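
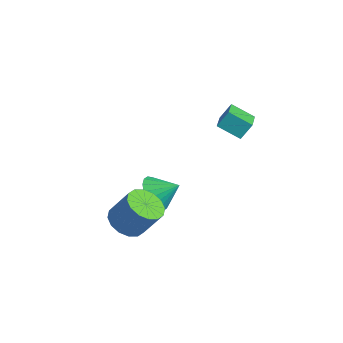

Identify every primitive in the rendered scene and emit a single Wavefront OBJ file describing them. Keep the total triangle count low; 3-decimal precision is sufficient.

v -3.248 -0.734 -1.474
v -2.663 -1.433 -1.174
v -2.612 0.094 -0.786
v -2.468 -1.29 -1.526
v -2.427 -1.037 -1.868
v -2.549 -0.724 -2.132
v -2.809 -0.413 -2.265
v -3.157 -0.165 -2.242
v -3.522 -0.03 -2.067
v -3.833 -0.034 -1.774
v -4.028 -0.177 -1.422
v -4.069 -0.43 -1.08
v -3.947 -0.743 -0.816
v -3.687 -1.054 -0.682
v -3.339 -1.302 -0.706
v -2.974 -1.437 -0.881
v -1.299 -3.093 -1.011
v -0.673 -3.753 -1.001
v -0.055 -3.147 0.321
v -0.681 -2.487 0.311
v -0.479 -3.405 -1.251
v 0.139 -2.799 0.07
v -0.504 -2.973 -1.438
v 0.114 -2.367 -0.116
v -0.743 -2.573 -1.509
v -0.125 -1.967 -0.188
v -1.131 -2.313 -1.448
v -0.512 -1.707 -0.126
v -1.563 -2.261 -1.269
v -0.945 -1.655 0.053
v -1.925 -2.433 -1.021
v -1.307 -1.827 0.301
v -2.119 -2.781 -0.77
v -1.501 -2.175 0.551
v -2.094 -3.213 -0.584
v -1.476 -2.607 0.738
v -1.855 -3.613 -0.512
v -1.237 -3.007 0.809
v -1.468 -3.873 -0.574
v -0.849 -3.267 0.748
v -1.035 -3.925 -0.753
v -0.417 -3.319 0.569
v -1.591 2.582 2.589
v -2.323 1.86 3.168
v -1.53 3.099 3.311
v -2.262 2.377 3.89
v -0.458 1.803 3.05
v -1.19 1.081 3.629
v -0.397 2.32 3.772
v -1.129 1.598 4.351
f 2 1 4
f 2 4 3
f 4 1 5
f 4 5 3
f 5 1 6
f 5 6 3
f 6 1 7
f 6 7 3
f 7 1 8
f 7 8 3
f 8 1 9
f 8 9 3
f 9 1 10
f 9 10 3
f 10 1 11
f 10 11 3
f 11 1 12
f 11 12 3
f 12 1 13
f 12 13 3
f 13 1 14
f 13 14 3
f 14 1 15
f 14 15 3
f 15 1 16
f 15 16 3
f 16 1 2
f 16 2 3
f 18 17 21
f 18 21 19
f 19 21 22
f 19 22 20
f 21 17 23
f 21 23 22
f 22 23 24
f 22 24 20
f 23 17 25
f 23 25 24
f 24 25 26
f 24 26 20
f 25 17 27
f 25 27 26
f 26 27 28
f 26 28 20
f 27 17 29
f 27 29 28
f 28 29 30
f 28 30 20
f 29 17 31
f 29 31 30
f 30 31 32
f 30 32 20
f 31 17 33
f 31 33 32
f 32 33 34
f 32 34 20
f 33 17 35
f 33 35 34
f 34 35 36
f 34 36 20
f 35 17 37
f 35 37 36
f 36 37 38
f 36 38 20
f 37 17 39
f 37 39 38
f 38 39 40
f 38 40 20
f 39 17 41
f 39 41 40
f 40 41 42
f 40 42 20
f 41 17 18
f 41 18 42
f 42 18 19
f 42 19 20
f 44 46 43
f 47 44 43
f 43 46 45
f 45 47 43
f 44 50 46
f 48 44 47
f 48 50 44
f 46 50 45
f 49 47 45
f 45 50 49
f 49 48 47
f 50 48 49



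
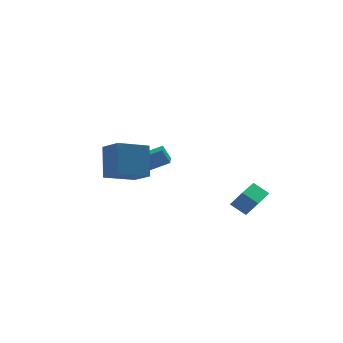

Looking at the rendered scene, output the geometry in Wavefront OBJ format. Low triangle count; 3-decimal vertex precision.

v 2.558 -3.422 -3.713
v 2.995 -3.792 -2.893
v 3.665 -2.226 -3.763
v 4.102 -2.597 -2.944
v 3.118 -3.963 -4.256
v 3.555 -4.334 -3.437
v 4.225 -2.768 -4.307
v 4.662 -3.138 -3.487
v -2.767 -3.139 -0.988
v -2.43 -2.175 0.506
v -3.114 -2.078 -1.594
v -2.777 -1.114 -0.1
v -1.163 -2.906 -1.5
v -0.826 -1.942 -0.006
v -1.51 -1.845 -2.106
v -1.173 -0.881 -0.612
v -0.591 0.648 -3.019
v -0.903 0.897 -2.245
v -0.166 1.62 -3.159
v -0.477 1.868 -2.386
v 0.997 0.072 -2.194
v 0.686 0.32 -1.421
v 1.423 1.043 -2.335
v 1.111 1.292 -1.561
f 2 4 1
f 5 2 1
f 1 4 3
f 3 5 1
f 2 8 4
f 6 2 5
f 6 8 2
f 4 8 3
f 7 5 3
f 3 8 7
f 7 6 5
f 8 6 7
f 10 12 9
f 13 10 9
f 9 12 11
f 11 13 9
f 10 16 12
f 14 10 13
f 14 16 10
f 12 16 11
f 15 13 11
f 11 16 15
f 15 14 13
f 16 14 15
f 18 20 17
f 21 18 17
f 17 20 19
f 19 21 17
f 18 24 20
f 22 18 21
f 22 24 18
f 20 24 19
f 23 21 19
f 19 24 23
f 23 22 21
f 24 22 23



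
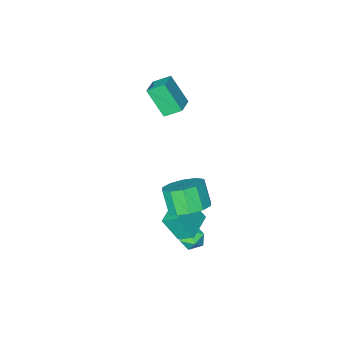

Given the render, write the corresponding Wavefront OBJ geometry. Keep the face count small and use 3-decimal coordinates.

v 2.91 1.268 -0.591
v 2.459 1.95 -0.052
v 2.401 1.907 -1.825
v 1.95 2.589 -1.285
v 4.17 2.151 -0.655
v 3.719 2.833 -0.115
v 3.661 2.79 -1.888
v 3.21 3.472 -1.349
v 3.189 3.084 0.692
v 3.928 2.424 0.315
v 3.81 1.656 1.432
v 3.071 2.316 1.808
v 4.23 2.887 0.666
v 4.113 2.12 1.782
v 4.134 3.426 1.027
v 4.017 2.658 2.143
v 3.678 3.834 1.259
v 3.56 3.066 2.375
v 3.034 3.955 1.275
v 2.917 3.188 2.391
v 2.45 3.744 1.068
v 2.332 2.976 2.185
v 2.147 3.28 0.718
v 2.03 2.513 1.834
v 2.243 2.742 0.357
v 2.126 1.974 1.473
v 2.7 2.334 0.125
v 2.582 1.566 1.241
v 3.343 2.212 0.109
v 3.226 1.445 1.225
v 0.04 -1.874 3.159
v 0.398 -2.878 4.585
v 0.853 -1.175 3.447
v 1.211 -2.179 4.873
v 0.729 -2.441 2.587
v 1.087 -3.445 4.013
v 1.542 -1.742 2.875
v 1.9 -2.746 4.301
v 3.138 2.891 -3.008
v 3.425 2.588 -2.389
v 2.035 2.532 -2.671
v 2.322 2.229 -2.052
v 2.309 2.971 -2.133
v 2.991 3.193 -2.341
v 2.469 1.927 -2.719
v 3.151 2.149 -2.927
v 3.012 1.992 -2.21
v 2.913 2.637 -1.848
v 2.547 2.483 -3.212
v 2.448 3.128 -2.85
f 2 4 1
f 5 2 1
f 1 4 3
f 3 5 1
f 2 8 4
f 6 2 5
f 6 8 2
f 4 8 3
f 7 5 3
f 3 8 7
f 7 6 5
f 8 6 7
f 10 9 13
f 10 13 11
f 11 13 14
f 11 14 12
f 13 9 15
f 13 15 14
f 14 15 16
f 14 16 12
f 15 9 17
f 15 17 16
f 16 17 18
f 16 18 12
f 17 9 19
f 17 19 18
f 18 19 20
f 18 20 12
f 19 9 21
f 19 21 20
f 20 21 22
f 20 22 12
f 21 9 23
f 21 23 22
f 22 23 24
f 22 24 12
f 23 9 25
f 23 25 24
f 24 25 26
f 24 26 12
f 25 9 27
f 25 27 26
f 26 27 28
f 26 28 12
f 27 9 29
f 27 29 28
f 28 29 30
f 28 30 12
f 29 9 10
f 29 10 30
f 30 10 11
f 30 11 12
f 32 34 31
f 35 32 31
f 31 34 33
f 33 35 31
f 32 38 34
f 36 32 35
f 36 38 32
f 34 38 33
f 37 35 33
f 33 38 37
f 37 36 35
f 38 36 37
f 39 50 44
f 39 44 40
f 39 40 46
f 39 46 49
f 39 49 50
f 40 44 48
f 44 50 43
f 50 49 41
f 49 46 45
f 46 40 47
f 42 48 43
f 42 43 41
f 42 41 45
f 42 45 47
f 42 47 48
f 43 48 44
f 41 43 50
f 45 41 49
f 47 45 46
f 48 47 40



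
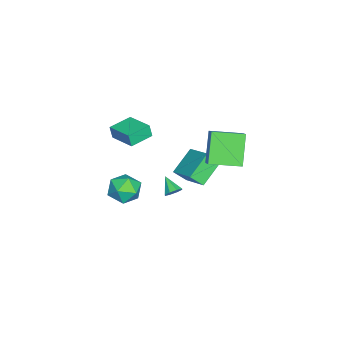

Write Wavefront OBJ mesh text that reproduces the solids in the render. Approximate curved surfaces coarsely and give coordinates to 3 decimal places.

v 1.749 2.738 2.6
v 0.429 2.562 4.301
v 1.18 4.554 2.346
v -0.14 4.378 4.048
v 2.74 3.162 3.412
v 1.42 2.986 5.114
v 2.171 4.978 3.159
v 0.851 4.802 4.86
v -2.583 -2.833 1.021
v -2.627 -3.011 1.871
v -1.558 -1.349 1.383
v -1.601 -1.527 2.234
v -1.299 -3.693 0.906
v -1.342 -3.871 1.757
v -0.273 -2.209 1.269
v -0.317 -2.387 2.119
v -0.435 1.038 -1.191
v -0.19 0.305 -0.423
v -1.885 1.661 -0.134
v -1.64 0.929 0.635
v 0.8 2.391 -0.295
v 1.045 1.659 0.474
v -0.65 3.015 0.763
v -0.405 2.282 1.531
v -1.583 -2.058 -3.166
v -0.438 -2.014 -3.177
v -1.522 -3.826 -3.723
v -0.377 -3.782 -3.734
v -0.942 -3.744 -2.738
v -0.98 -2.652 -2.394
v -0.98 -3.188 -4.506
v -1.018 -2.096 -4.162
v -0.066 -2.713 -4.006
v -0.042 -3.057 -2.913
v -1.918 -2.783 -3.987
v -1.894 -3.127 -2.894
v 1.089 0.699 -1.109
v 1.518 0.309 -1.084
v 0.411 0.001 -0.391
v 1.546 0.613 -0.762
v 1.306 0.968 -0.644
v 0.94 1.165 -0.798
v 0.661 1.089 -1.135
v 0.633 0.785 -1.457
v 0.872 0.43 -1.575
v 1.239 0.233 -1.421
f 2 4 1
f 5 2 1
f 1 4 3
f 3 5 1
f 2 8 4
f 6 2 5
f 6 8 2
f 4 8 3
f 7 5 3
f 3 8 7
f 7 6 5
f 8 6 7
f 10 12 9
f 13 10 9
f 9 12 11
f 11 13 9
f 10 16 12
f 14 10 13
f 14 16 10
f 12 16 11
f 15 13 11
f 11 16 15
f 15 14 13
f 16 14 15
f 18 20 17
f 21 18 17
f 17 20 19
f 19 21 17
f 18 24 20
f 22 18 21
f 22 24 18
f 20 24 19
f 23 21 19
f 19 24 23
f 23 22 21
f 24 22 23
f 25 36 30
f 25 30 26
f 25 26 32
f 25 32 35
f 25 35 36
f 26 30 34
f 30 36 29
f 36 35 27
f 35 32 31
f 32 26 33
f 28 34 29
f 28 29 27
f 28 27 31
f 28 31 33
f 28 33 34
f 29 34 30
f 27 29 36
f 31 27 35
f 33 31 32
f 34 33 26
f 38 37 40
f 38 40 39
f 40 37 41
f 40 41 39
f 41 37 42
f 41 42 39
f 42 37 43
f 42 43 39
f 43 37 44
f 43 44 39
f 44 37 45
f 44 45 39
f 45 37 46
f 45 46 39
f 46 37 38
f 46 38 39



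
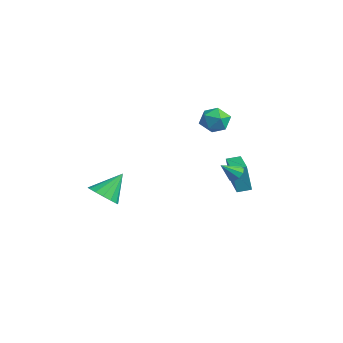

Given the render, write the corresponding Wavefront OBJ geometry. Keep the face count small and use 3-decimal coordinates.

v 0.371 2.775 -0.162
v 0.303 2.482 1.612
v 0.588 3.575 -0.022
v 0.52 3.281 1.753
v 2.06 2.319 -0.173
v 1.992 2.025 1.602
v 2.277 3.118 -0.032
v 2.209 2.825 1.742
v -3.182 4.129 2.596
v -2.648 4.205 3.437
v -3.412 2.555 2.883
v -2.878 2.631 3.724
v -3.774 3.067 3.66
v -3.632 4.04 3.483
v -2.428 2.72 2.837
v -2.286 3.693 2.66
v -2.182 3.334 3.586
v -3.015 3.549 4.095
v -3.045 3.211 2.225
v -3.878 3.426 2.734
v -1.259 -4.181 -0.647
v -0.401 -4.516 -0.233
v -1.441 -2.919 0.747
v -0.254 -4.135 -0.559
v -0.377 -3.766 -0.909
v -0.735 -3.508 -1.188
v -1.235 -3.431 -1.323
v -1.74 -3.555 -1.277
v -2.117 -3.847 -1.062
v -2.264 -4.228 -0.736
v -2.142 -4.597 -0.386
v -1.783 -4.854 -0.106
v -1.284 -4.931 0.029
v -0.778 -4.808 -0.018
v 3.273 1.677 1.876
v 3.489 2.018 2.292
v 3.207 0.783 2.644
v 3.093 2.044 2.288
v 2.781 1.897 2.091
v 2.699 1.648 1.793
v 2.886 1.412 1.535
v 3.254 1.3 1.436
v 3.63 1.364 1.543
v 3.839 1.575 1.806
v 3.784 1.833 2.102
f 2 4 1
f 5 2 1
f 1 4 3
f 3 5 1
f 2 8 4
f 6 2 5
f 6 8 2
f 4 8 3
f 7 5 3
f 3 8 7
f 7 6 5
f 8 6 7
f 9 20 14
f 9 14 10
f 9 10 16
f 9 16 19
f 9 19 20
f 10 14 18
f 14 20 13
f 20 19 11
f 19 16 15
f 16 10 17
f 12 18 13
f 12 13 11
f 12 11 15
f 12 15 17
f 12 17 18
f 13 18 14
f 11 13 20
f 15 11 19
f 17 15 16
f 18 17 10
f 22 21 24
f 22 24 23
f 24 21 25
f 24 25 23
f 25 21 26
f 25 26 23
f 26 21 27
f 26 27 23
f 27 21 28
f 27 28 23
f 28 21 29
f 28 29 23
f 29 21 30
f 29 30 23
f 30 21 31
f 30 31 23
f 31 21 32
f 31 32 23
f 32 21 33
f 32 33 23
f 33 21 34
f 33 34 23
f 34 21 22
f 34 22 23
f 36 35 38
f 36 38 37
f 38 35 39
f 38 39 37
f 39 35 40
f 39 40 37
f 40 35 41
f 40 41 37
f 41 35 42
f 41 42 37
f 42 35 43
f 42 43 37
f 43 35 44
f 43 44 37
f 44 35 45
f 44 45 37
f 45 35 36
f 45 36 37



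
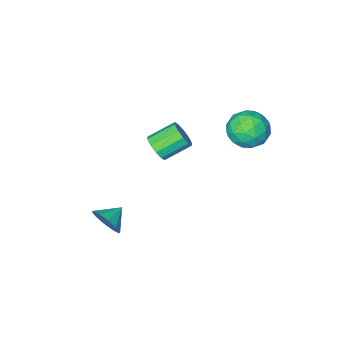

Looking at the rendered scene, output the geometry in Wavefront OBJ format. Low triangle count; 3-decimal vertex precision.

v -3.308 0.573 4.285
v -2.187 0.728 3.925
v -3.613 -0.628 2.815
v -2.492 -0.473 2.455
v -2.716 -1.061 3.463
v -2.527 -0.319 4.371
v -3.273 0.419 2.369
v -3.084 1.161 3.277
v -2.165 0.633 2.741
v -1.821 -0.281 3.417
v -3.979 0.381 3.323
v -3.635 -0.533 3.999
v -2.721 0.756 4.234
v -3.079 -0.656 2.506
v -3.211 -1.002 3.098
v -2.552 -0.91 2.887
v -2.921 0.141 4.496
v -2.262 0.232 4.284
v -2.573 -0.82 4.013
v -3.538 -0.132 2.456
v -2.879 -0.041 2.244
v -3.248 1.01 3.853
v -2.589 1.102 3.642
v -3.227 0.92 2.727
v -2.049 0.792 3.326
v -2.228 0.086 2.462
v -2.687 0.61 2.412
v -2.576 1.046 2.946
v -1.846 0.254 3.723
v -2.026 -0.452 2.86
v -2.157 -0.798 3.452
v -2.046 -0.361 3.986
v -1.833 0.198 3.027
v -3.774 0.552 3.88
v -3.954 -0.154 3.017
v -3.754 0.461 2.754
v -3.643 0.898 3.288
v -3.572 0.014 4.278
v -3.751 -0.692 3.414
v -3.224 -0.946 3.794
v -3.113 -0.51 4.328
v -3.967 -0.098 3.713
v 3.738 -2.718 -2.992
v 4.141 -3.267 -2.302
v 2.662 -2.922 -2.528
v 4.12 -2.703 -2.101
v 3.953 -2.144 -2.24
v 3.705 -1.804 -2.667
v 3.469 -1.813 -3.218
v 3.336 -2.168 -3.683
v 3.356 -2.732 -3.884
v 3.523 -3.291 -3.744
v 3.772 -3.631 -3.318
v 4.008 -3.622 -2.767
v -0.173 -4.15 -0.095
v 0.288 -3.949 0.565
v -1.086 -3.528 1.396
v -1.547 -3.73 0.735
v 0.239 -3.531 0.272
v -1.135 -3.11 1.103
v 0.033 -3.349 -0.161
v -1.341 -2.928 0.67
v -0.252 -3.473 -0.569
v -1.626 -3.053 0.262
v -0.506 -3.856 -0.796
v -1.881 -3.436 0.034
v -0.634 -4.352 -0.756
v -2.008 -3.931 0.075
v -0.585 -4.77 -0.463
v -1.959 -4.349 0.368
v -0.379 -4.952 -0.03
v -1.753 -4.531 0.801
v -0.094 -4.827 0.378
v -1.468 -4.407 1.209
v 0.161 -4.444 0.606
v -1.214 -4.024 1.436
f 1 38 17
f 38 12 41
f 17 41 6
f 38 41 17
f 1 17 13
f 17 6 18
f 13 18 2
f 17 18 13
f 1 13 22
f 13 2 23
f 22 23 8
f 13 23 22
f 1 22 34
f 22 8 37
f 34 37 11
f 22 37 34
f 1 34 38
f 34 11 42
f 38 42 12
f 34 42 38
f 2 18 29
f 18 6 32
f 29 32 10
f 18 32 29
f 6 41 19
f 41 12 40
f 19 40 5
f 41 40 19
f 12 42 39
f 42 11 35
f 39 35 3
f 42 35 39
f 11 37 36
f 37 8 24
f 36 24 7
f 37 24 36
f 8 23 28
f 23 2 25
f 28 25 9
f 23 25 28
f 4 30 16
f 30 10 31
f 16 31 5
f 30 31 16
f 4 16 14
f 16 5 15
f 14 15 3
f 16 15 14
f 4 14 21
f 14 3 20
f 21 20 7
f 14 20 21
f 4 21 26
f 21 7 27
f 26 27 9
f 21 27 26
f 4 26 30
f 26 9 33
f 30 33 10
f 26 33 30
f 5 31 19
f 31 10 32
f 19 32 6
f 31 32 19
f 3 15 39
f 15 5 40
f 39 40 12
f 15 40 39
f 7 20 36
f 20 3 35
f 36 35 11
f 20 35 36
f 9 27 28
f 27 7 24
f 28 24 8
f 27 24 28
f 10 33 29
f 33 9 25
f 29 25 2
f 33 25 29
f 44 43 46
f 44 46 45
f 46 43 47
f 46 47 45
f 47 43 48
f 47 48 45
f 48 43 49
f 48 49 45
f 49 43 50
f 49 50 45
f 50 43 51
f 50 51 45
f 51 43 52
f 51 52 45
f 52 43 53
f 52 53 45
f 53 43 54
f 53 54 45
f 54 43 44
f 54 44 45
f 56 55 59
f 56 59 57
f 57 59 60
f 57 60 58
f 59 55 61
f 59 61 60
f 60 61 62
f 60 62 58
f 61 55 63
f 61 63 62
f 62 63 64
f 62 64 58
f 63 55 65
f 63 65 64
f 64 65 66
f 64 66 58
f 65 55 67
f 65 67 66
f 66 67 68
f 66 68 58
f 67 55 69
f 67 69 68
f 68 69 70
f 68 70 58
f 69 55 71
f 69 71 70
f 70 71 72
f 70 72 58
f 71 55 73
f 71 73 72
f 72 73 74
f 72 74 58
f 73 55 75
f 73 75 74
f 74 75 76
f 74 76 58
f 75 55 56
f 75 56 76
f 76 56 57
f 76 57 58



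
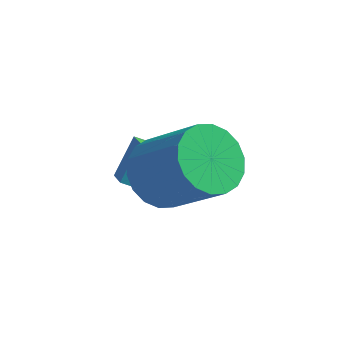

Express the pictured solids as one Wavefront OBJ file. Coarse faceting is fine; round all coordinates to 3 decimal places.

v -1.441 2.276 1.835
v -0.765 2.138 1.111
v 0.618 1.726 2.482
v -0.059 1.864 3.205
v -0.726 2.572 1.202
v 0.657 2.16 2.573
v -0.828 2.947 1.418
v 0.554 2.536 2.789
v -1.052 3.189 1.717
v 0.33 2.778 3.087
v -1.353 3.251 2.039
v 0.029 2.839 3.409
v -1.672 3.119 2.32
v -0.289 2.707 3.691
v -1.945 2.82 2.506
v -0.562 2.409 3.876
v -2.118 2.414 2.558
v -0.735 2.002 3.929
v -2.157 1.98 2.467
v -0.774 1.568 3.838
v -2.054 1.604 2.251
v -0.672 1.193 3.622
v -1.83 1.362 1.953
v -0.448 0.951 3.323
v -1.529 1.301 1.631
v -0.147 0.889 3.001
v -1.211 1.433 1.349
v 0.172 1.021 2.72
v -0.938 1.731 1.164
v 0.445 1.32 2.534
v -2.914 3.128 0.488
v -2.527 2.472 0.948
v -2.648 3.931 1.409
v -2.26 3.274 1.868
v -1.76 3.406 -0.088
v -1.372 2.749 0.371
v -1.493 4.208 0.832
v -1.106 3.552 1.292
f 2 1 5
f 2 5 3
f 3 5 6
f 3 6 4
f 5 1 7
f 5 7 6
f 6 7 8
f 6 8 4
f 7 1 9
f 7 9 8
f 8 9 10
f 8 10 4
f 9 1 11
f 9 11 10
f 10 11 12
f 10 12 4
f 11 1 13
f 11 13 12
f 12 13 14
f 12 14 4
f 13 1 15
f 13 15 14
f 14 15 16
f 14 16 4
f 15 1 17
f 15 17 16
f 16 17 18
f 16 18 4
f 17 1 19
f 17 19 18
f 18 19 20
f 18 20 4
f 19 1 21
f 19 21 20
f 20 21 22
f 20 22 4
f 21 1 23
f 21 23 22
f 22 23 24
f 22 24 4
f 23 1 25
f 23 25 24
f 24 25 26
f 24 26 4
f 25 1 27
f 25 27 26
f 26 27 28
f 26 28 4
f 27 1 29
f 27 29 28
f 28 29 30
f 28 30 4
f 29 1 2
f 29 2 30
f 30 2 3
f 30 3 4
f 32 34 31
f 35 32 31
f 31 34 33
f 33 35 31
f 32 38 34
f 36 32 35
f 36 38 32
f 34 38 33
f 37 35 33
f 33 38 37
f 37 36 35
f 38 36 37



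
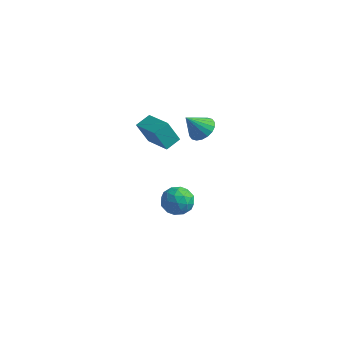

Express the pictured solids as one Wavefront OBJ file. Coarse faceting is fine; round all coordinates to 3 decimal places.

v -1.952 3.287 2.821
v -1.161 3.397 3.277
v -2.568 2.493 4.079
v -1.374 3.73 3.383
v -1.702 3.975 3.378
v -2.079 4.084 3.262
v -2.432 4.035 3.059
v -2.689 3.838 2.809
v -2.8 3.532 2.561
v -2.744 3.177 2.365
v -2.53 2.844 2.259
v -2.203 2.599 2.264
v -1.825 2.49 2.38
v -1.473 2.539 2.583
v -1.216 2.736 2.833
v -1.105 3.042 3.081
v -3.912 0.657 2.649
v -4.453 0.229 4.093
v -3.634 1.595 3.031
v -4.175 1.167 4.475
v -2.205 -0.027 3.085
v -2.746 -0.455 4.529
v -1.927 0.911 3.467
v -2.468 0.483 4.911
v -3.899 3.348 -3.765
v -2.838 3.568 -3.762
v -3.542 1.632 -3.758
v -2.481 1.852 -3.755
v -3.082 2.073 -2.882
v -3.303 3.133 -2.886
v -3.077 2.067 -4.634
v -3.298 3.127 -4.638
v -2.331 2.776 -4.3
v -2.334 2.78 -3.217
v -4.046 2.42 -4.303
v -4.049 2.424 -3.22
v -3.4 3.608 -3.764
v -2.98 1.592 -3.756
v -3.333 1.721 -3.242
v -2.71 1.851 -3.241
v -3.673 3.353 -3.249
v -3.049 3.482 -3.248
v -3.193 2.604 -2.73
v -3.331 1.718 -4.272
v -2.707 1.847 -4.271
v -3.67 3.349 -4.279
v -3.047 3.479 -4.278
v -3.187 2.596 -4.79
v -2.478 3.273 -4.079
v -2.268 2.264 -4.075
v -2.619 2.39 -4.591
v -2.748 3.014 -4.594
v -2.48 3.275 -3.442
v -2.27 2.267 -3.438
v -2.623 2.396 -2.924
v -2.753 3.019 -2.927
v -2.182 2.81 -3.758
v -4.11 2.933 -4.082
v -3.9 1.925 -4.078
v -3.627 2.181 -4.593
v -3.757 2.804 -4.596
v -4.112 2.936 -3.445
v -3.902 1.927 -3.441
v -3.632 2.186 -2.926
v -3.761 2.81 -2.929
v -4.198 2.39 -3.762
f 2 1 4
f 2 4 3
f 4 1 5
f 4 5 3
f 5 1 6
f 5 6 3
f 6 1 7
f 6 7 3
f 7 1 8
f 7 8 3
f 8 1 9
f 8 9 3
f 9 1 10
f 9 10 3
f 10 1 11
f 10 11 3
f 11 1 12
f 11 12 3
f 12 1 13
f 12 13 3
f 13 1 14
f 13 14 3
f 14 1 15
f 14 15 3
f 15 1 16
f 15 16 3
f 16 1 2
f 16 2 3
f 18 20 17
f 21 18 17
f 17 20 19
f 19 21 17
f 18 24 20
f 22 18 21
f 22 24 18
f 20 24 19
f 23 21 19
f 19 24 23
f 23 22 21
f 24 22 23
f 25 62 41
f 62 36 65
f 41 65 30
f 62 65 41
f 25 41 37
f 41 30 42
f 37 42 26
f 41 42 37
f 25 37 46
f 37 26 47
f 46 47 32
f 37 47 46
f 25 46 58
f 46 32 61
f 58 61 35
f 46 61 58
f 25 58 62
f 58 35 66
f 62 66 36
f 58 66 62
f 26 42 53
f 42 30 56
f 53 56 34
f 42 56 53
f 30 65 43
f 65 36 64
f 43 64 29
f 65 64 43
f 36 66 63
f 66 35 59
f 63 59 27
f 66 59 63
f 35 61 60
f 61 32 48
f 60 48 31
f 61 48 60
f 32 47 52
f 47 26 49
f 52 49 33
f 47 49 52
f 28 54 40
f 54 34 55
f 40 55 29
f 54 55 40
f 28 40 38
f 40 29 39
f 38 39 27
f 40 39 38
f 28 38 45
f 38 27 44
f 45 44 31
f 38 44 45
f 28 45 50
f 45 31 51
f 50 51 33
f 45 51 50
f 28 50 54
f 50 33 57
f 54 57 34
f 50 57 54
f 29 55 43
f 55 34 56
f 43 56 30
f 55 56 43
f 27 39 63
f 39 29 64
f 63 64 36
f 39 64 63
f 31 44 60
f 44 27 59
f 60 59 35
f 44 59 60
f 33 51 52
f 51 31 48
f 52 48 32
f 51 48 52
f 34 57 53
f 57 33 49
f 53 49 26
f 57 49 53



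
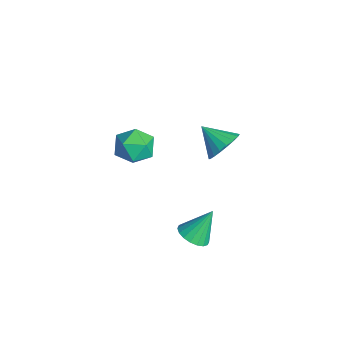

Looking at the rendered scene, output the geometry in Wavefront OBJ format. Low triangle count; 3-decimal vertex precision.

v -4.073 1.221 -0.167
v -3.382 1.569 -1.123
v -2.578 0.091 0.503
v -1.887 0.439 -0.453
v -2.174 1.25 0.426
v -3.098 1.949 0.012
v -2.862 -0.289 -0.632
v -3.786 0.41 -1.046
v -2.633 0.636 -1.41
v -2.208 1.587 -0.756
v -3.752 0.073 0.136
v -3.327 1.024 0.79
v 1.414 2.664 -4.415
v 2.135 3.216 -4.727
v 1.286 3.776 -2.745
v 1.79 3.413 -4.884
v 1.37 3.461 -4.949
v 0.959 3.352 -4.907
v 0.638 3.106 -4.768
v 0.471 2.773 -4.56
v 0.49 2.419 -4.322
v 0.693 2.113 -4.103
v 1.038 1.916 -3.946
v 1.457 1.868 -3.881
v 1.868 1.977 -3.923
v 2.189 2.222 -4.062
v 2.357 2.555 -4.27
v 2.337 2.91 -4.508
v 1.394 4.286 2.883
v 2.202 3.808 3.418
v 0.286 3.434 3.797
v 2.117 4.201 3.682
v 1.889 4.611 3.787
v 1.563 4.956 3.713
v 1.203 5.169 3.475
v 0.882 5.207 3.12
v 0.661 5.062 2.718
v 0.587 4.764 2.349
v 0.672 4.371 2.085
v 0.9 3.961 1.98
v 1.226 3.616 2.054
v 1.585 3.403 2.292
v 1.907 3.365 2.647
v 2.127 3.51 3.049
f 1 12 6
f 1 6 2
f 1 2 8
f 1 8 11
f 1 11 12
f 2 6 10
f 6 12 5
f 12 11 3
f 11 8 7
f 8 2 9
f 4 10 5
f 4 5 3
f 4 3 7
f 4 7 9
f 4 9 10
f 5 10 6
f 3 5 12
f 7 3 11
f 9 7 8
f 10 9 2
f 14 13 16
f 14 16 15
f 16 13 17
f 16 17 15
f 17 13 18
f 17 18 15
f 18 13 19
f 18 19 15
f 19 13 20
f 19 20 15
f 20 13 21
f 20 21 15
f 21 13 22
f 21 22 15
f 22 13 23
f 22 23 15
f 23 13 24
f 23 24 15
f 24 13 25
f 24 25 15
f 25 13 26
f 25 26 15
f 26 13 27
f 26 27 15
f 27 13 28
f 27 28 15
f 28 13 14
f 28 14 15
f 30 29 32
f 30 32 31
f 32 29 33
f 32 33 31
f 33 29 34
f 33 34 31
f 34 29 35
f 34 35 31
f 35 29 36
f 35 36 31
f 36 29 37
f 36 37 31
f 37 29 38
f 37 38 31
f 38 29 39
f 38 39 31
f 39 29 40
f 39 40 31
f 40 29 41
f 40 41 31
f 41 29 42
f 41 42 31
f 42 29 43
f 42 43 31
f 43 29 44
f 43 44 31
f 44 29 30
f 44 30 31



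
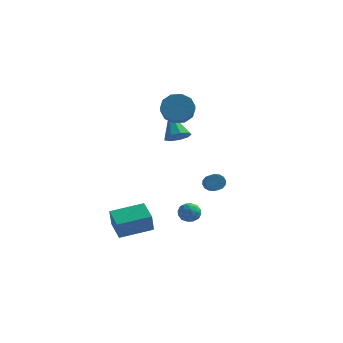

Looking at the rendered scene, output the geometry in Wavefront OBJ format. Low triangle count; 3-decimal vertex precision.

v 0.53 -0.025 -4.029
v 0.898 -0.094 -3.457
v 0.862 -1.026 -4.363
v 1.23 -1.095 -3.791
v 0.547 -1.098 -3.761
v 0.342 -0.479 -3.554
v 1.418 -0.641 -4.266
v 1.213 -0.022 -4.059
v 1.447 -0.474 -3.604
v 0.909 -0.757 -3.291
v 0.851 -0.363 -4.529
v 0.313 -0.646 -4.216
v 0.685 0.028 -3.714
v 1.075 -1.148 -4.106
v 0.674 -1.15 -4.088
v 0.89 -1.19 -3.752
v 0.358 -0.198 -3.771
v 0.575 -0.239 -3.435
v 0.368 -0.829 -3.613
v 1.185 -0.881 -4.385
v 1.402 -0.922 -4.049
v 0.87 0.07 -4.068
v 1.086 0.03 -3.732
v 1.392 -0.291 -4.207
v 1.224 -0.236 -3.464
v 1.419 -0.824 -3.66
v 1.529 -0.557 -3.939
v 1.409 -0.194 -3.818
v 0.908 -0.402 -3.28
v 1.102 -0.99 -3.476
v 0.701 -0.992 -3.458
v 0.581 -0.628 -3.337
v 1.23 -0.626 -3.366
v 0.658 -0.13 -4.344
v 0.852 -0.718 -4.54
v 1.179 -0.492 -4.483
v 1.059 -0.128 -4.362
v 0.341 -0.296 -4.16
v 0.536 -0.884 -4.356
v 0.351 -0.926 -4.002
v 0.231 -0.563 -3.881
v 0.53 -0.494 -4.454
v -0.28 1.211 0.88
v 0.011 0.728 1.405
v -1.04 2.229 2.24
v 0.354 1.116 1.306
v 0.4 1.548 1.009
v 0.128 1.822 0.651
v -0.335 1.811 0.401
v -0.773 1.519 0.375
v -0.98 1.083 0.586
v -0.86 0.707 0.934
v -0.468 0.567 1.258
v -1.722 -4.762 -4.115
v -1.693 -5.19 -2.951
v -2.461 -3.741 -3.722
v -2.432 -4.169 -2.558
v -0.148 -3.751 -3.782
v -0.119 -4.179 -2.618
v -0.887 -2.73 -3.389
v -0.858 -3.158 -2.225
v -0.296 1.296 2.861
v 0.549 1.264 2.451
v 0.822 0.273 3.089
v -0.024 0.304 3.499
v 0.595 1.587 2.933
v 0.867 0.595 3.571
v 0.3 1.798 3.387
v 0.572 0.806 4.024
v -0.222 1.817 3.64
v 0.05 0.826 4.278
v -0.773 1.637 3.596
v -0.501 0.646 4.233
v -1.142 1.327 3.271
v -0.869 0.336 3.909
v -1.187 1.005 2.789
v -0.915 0.013 3.427
v -0.892 0.794 2.336
v -0.62 -0.198 2.973
v -0.37 0.774 2.082
v -0.098 -0.217 2.72
v 0.181 0.954 2.127
v 0.453 -0.037 2.764
v 2.257 -1.024 -1.291
v 2.592 -0.719 -0.998
v 3.098 -1.931 -0.315
v 2.763 -2.236 -0.609
v 2.357 -0.733 -0.848
v 2.862 -1.945 -0.165
v 2.094 -0.825 -0.817
v 2.6 -2.036 -0.134
v 1.876 -0.97 -0.913
v 2.382 -2.182 -0.23
v 1.759 -1.13 -1.11
v 2.265 -2.342 -0.428
v 1.776 -1.261 -1.356
v 2.282 -2.473 -0.674
v 1.922 -1.329 -1.585
v 2.428 -2.541 -0.902
v 2.158 -1.315 -1.735
v 2.663 -2.527 -1.052
v 2.42 -1.224 -1.766
v 2.926 -2.435 -1.083
v 2.638 -1.078 -1.67
v 3.144 -2.29 -0.987
v 2.755 -0.918 -1.472
v 3.261 -2.13 -0.79
v 2.738 -0.787 -1.226
v 3.244 -1.999 -0.544
f 1 38 17
f 38 12 41
f 17 41 6
f 38 41 17
f 1 17 13
f 17 6 18
f 13 18 2
f 17 18 13
f 1 13 22
f 13 2 23
f 22 23 8
f 13 23 22
f 1 22 34
f 22 8 37
f 34 37 11
f 22 37 34
f 1 34 38
f 34 11 42
f 38 42 12
f 34 42 38
f 2 18 29
f 18 6 32
f 29 32 10
f 18 32 29
f 6 41 19
f 41 12 40
f 19 40 5
f 41 40 19
f 12 42 39
f 42 11 35
f 39 35 3
f 42 35 39
f 11 37 36
f 37 8 24
f 36 24 7
f 37 24 36
f 8 23 28
f 23 2 25
f 28 25 9
f 23 25 28
f 4 30 16
f 30 10 31
f 16 31 5
f 30 31 16
f 4 16 14
f 16 5 15
f 14 15 3
f 16 15 14
f 4 14 21
f 14 3 20
f 21 20 7
f 14 20 21
f 4 21 26
f 21 7 27
f 26 27 9
f 21 27 26
f 4 26 30
f 26 9 33
f 30 33 10
f 26 33 30
f 5 31 19
f 31 10 32
f 19 32 6
f 31 32 19
f 3 15 39
f 15 5 40
f 39 40 12
f 15 40 39
f 7 20 36
f 20 3 35
f 36 35 11
f 20 35 36
f 9 27 28
f 27 7 24
f 28 24 8
f 27 24 28
f 10 33 29
f 33 9 25
f 29 25 2
f 33 25 29
f 44 43 46
f 44 46 45
f 46 43 47
f 46 47 45
f 47 43 48
f 47 48 45
f 48 43 49
f 48 49 45
f 49 43 50
f 49 50 45
f 50 43 51
f 50 51 45
f 51 43 52
f 51 52 45
f 52 43 53
f 52 53 45
f 53 43 44
f 53 44 45
f 55 57 54
f 58 55 54
f 54 57 56
f 56 58 54
f 55 61 57
f 59 55 58
f 59 61 55
f 57 61 56
f 60 58 56
f 56 61 60
f 60 59 58
f 61 59 60
f 63 62 66
f 63 66 64
f 64 66 67
f 64 67 65
f 66 62 68
f 66 68 67
f 67 68 69
f 67 69 65
f 68 62 70
f 68 70 69
f 69 70 71
f 69 71 65
f 70 62 72
f 70 72 71
f 71 72 73
f 71 73 65
f 72 62 74
f 72 74 73
f 73 74 75
f 73 75 65
f 74 62 76
f 74 76 75
f 75 76 77
f 75 77 65
f 76 62 78
f 76 78 77
f 77 78 79
f 77 79 65
f 78 62 80
f 78 80 79
f 79 80 81
f 79 81 65
f 80 62 82
f 80 82 81
f 81 82 83
f 81 83 65
f 82 62 63
f 82 63 83
f 83 63 64
f 83 64 65
f 85 84 88
f 85 88 86
f 86 88 89
f 86 89 87
f 88 84 90
f 88 90 89
f 89 90 91
f 89 91 87
f 90 84 92
f 90 92 91
f 91 92 93
f 91 93 87
f 92 84 94
f 92 94 93
f 93 94 95
f 93 95 87
f 94 84 96
f 94 96 95
f 95 96 97
f 95 97 87
f 96 84 98
f 96 98 97
f 97 98 99
f 97 99 87
f 98 84 100
f 98 100 99
f 99 100 101
f 99 101 87
f 100 84 102
f 100 102 101
f 101 102 103
f 101 103 87
f 102 84 104
f 102 104 103
f 103 104 105
f 103 105 87
f 104 84 106
f 104 106 105
f 105 106 107
f 105 107 87
f 106 84 108
f 106 108 107
f 107 108 109
f 107 109 87
f 108 84 85
f 108 85 109
f 109 85 86
f 109 86 87



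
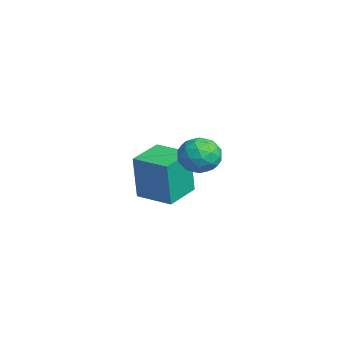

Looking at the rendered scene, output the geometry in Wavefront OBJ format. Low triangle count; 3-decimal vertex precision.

v 0.212 -1.417 3.115
v 0.751 -0.764 3.202
v 1.229 -2.296 3.418
v 1.768 -1.643 3.505
v 1.143 -1.758 4.072
v 0.514 -1.215 3.885
v 1.466 -1.845 2.735
v 0.837 -1.302 2.548
v 1.526 -1.028 2.968
v 1.326 -0.974 3.794
v 0.654 -2.086 2.826
v 0.454 -2.032 3.652
v 0.392 -1.013 3.132
v 1.588 -2.047 3.488
v 1.22 -2.115 3.821
v 1.537 -1.73 3.873
v 0.253 -1.278 3.533
v 0.57 -0.894 3.584
v 0.8 -1.479 4.096
v 1.41 -2.166 3.036
v 1.727 -1.782 3.087
v 0.443 -1.33 2.747
v 0.76 -0.945 2.799
v 1.18 -1.581 2.524
v 1.165 -0.785 3.045
v 1.762 -1.302 3.224
v 1.585 -1.421 2.771
v 1.215 -1.101 2.661
v 1.047 -0.753 3.531
v 1.645 -1.27 3.709
v 1.277 -1.337 4.042
v 0.908 -1.018 3.932
v 1.503 -0.908 3.393
v 0.335 -1.79 2.911
v 0.933 -2.307 3.089
v 1.072 -2.042 2.688
v 0.703 -1.723 2.578
v 0.218 -1.758 3.396
v 0.815 -2.275 3.575
v 0.765 -1.959 3.959
v 0.395 -1.639 3.849
v 0.477 -2.152 3.227
v -3.35 -2.819 -0.725
v -3.226 -3 1.343
v -4.363 -1.644 -0.562
v -4.24 -1.826 1.507
v -2.16 -1.794 -0.707
v -2.037 -1.976 1.362
v -3.174 -0.62 -0.543
v -3.05 -0.801 1.525
f 1 38 17
f 38 12 41
f 17 41 6
f 38 41 17
f 1 17 13
f 17 6 18
f 13 18 2
f 17 18 13
f 1 13 22
f 13 2 23
f 22 23 8
f 13 23 22
f 1 22 34
f 22 8 37
f 34 37 11
f 22 37 34
f 1 34 38
f 34 11 42
f 38 42 12
f 34 42 38
f 2 18 29
f 18 6 32
f 29 32 10
f 18 32 29
f 6 41 19
f 41 12 40
f 19 40 5
f 41 40 19
f 12 42 39
f 42 11 35
f 39 35 3
f 42 35 39
f 11 37 36
f 37 8 24
f 36 24 7
f 37 24 36
f 8 23 28
f 23 2 25
f 28 25 9
f 23 25 28
f 4 30 16
f 30 10 31
f 16 31 5
f 30 31 16
f 4 16 14
f 16 5 15
f 14 15 3
f 16 15 14
f 4 14 21
f 14 3 20
f 21 20 7
f 14 20 21
f 4 21 26
f 21 7 27
f 26 27 9
f 21 27 26
f 4 26 30
f 26 9 33
f 30 33 10
f 26 33 30
f 5 31 19
f 31 10 32
f 19 32 6
f 31 32 19
f 3 15 39
f 15 5 40
f 39 40 12
f 15 40 39
f 7 20 36
f 20 3 35
f 36 35 11
f 20 35 36
f 9 27 28
f 27 7 24
f 28 24 8
f 27 24 28
f 10 33 29
f 33 9 25
f 29 25 2
f 33 25 29
f 44 46 43
f 47 44 43
f 43 46 45
f 45 47 43
f 44 50 46
f 48 44 47
f 48 50 44
f 46 50 45
f 49 47 45
f 45 50 49
f 49 48 47
f 50 48 49



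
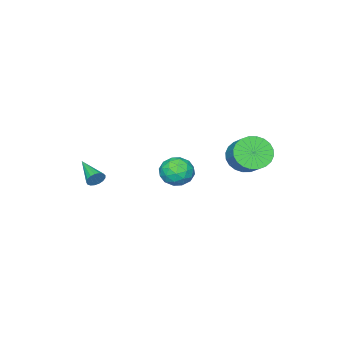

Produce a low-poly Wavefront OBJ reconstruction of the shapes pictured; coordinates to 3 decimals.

v 2.408 -2.989 -0.379
v 2.607 -3.214 -0.84
v 1.892 -4.551 0.159
v 2.81 -3.223 -0.672
v 2.921 -3.179 -0.438
v 2.914 -3.091 -0.189
v 2.791 -2.98 0.015
v 2.581 -2.871 0.13
v 2.331 -2.789 0.128
v 2.098 -2.753 0.01
v 1.937 -2.771 -0.197
v 1.883 -2.839 -0.446
v 1.95 -2.941 -0.679
v 2.121 -3.054 -0.843
v 2.358 -3.153 -0.901
v -3.298 2.239 1.029
v -2.443 2.28 0.371
v -1.786 3.382 1.293
v -2.642 3.341 1.951
v -2.693 2.573 0.199
v -2.036 3.675 1.122
v -3.035 2.815 0.154
v -2.378 3.917 1.076
v -3.417 2.969 0.242
v -2.76 4.071 1.164
v -3.781 3.012 0.449
v -3.124 4.114 1.372
v -4.072 2.938 0.745
v -3.415 4.039 1.668
v -4.245 2.757 1.084
v -3.588 3.858 2.007
v -4.273 2.497 1.415
v -3.617 3.599 2.337
v -4.154 2.198 1.687
v -3.497 3.3 2.609
v -3.904 1.905 1.858
v -3.247 3.007 2.781
v -3.562 1.663 1.904
v -2.905 2.765 2.826
v -3.18 1.509 1.816
v -2.523 2.611 2.738
v -2.816 1.466 1.608
v -2.159 2.568 2.531
v -2.525 1.541 1.312
v -1.868 2.642 2.235
v -2.352 1.722 0.973
v -1.695 2.823 1.896
v -2.323 1.981 0.643
v -1.667 3.083 1.565
v -2.384 -1.023 -0.433
v -1.479 -1.466 -0.593
v -2.981 -1.754 -1.787
v -2.076 -2.197 -1.947
v -2.652 -2.483 -1.154
v -2.283 -2.031 -0.318
v -2.177 -1.189 -2.062
v -1.808 -0.737 -1.226
v -1.352 -1.569 -1.6
v -1.645 -2.369 -1.038
v -2.815 -0.851 -1.342
v -3.108 -1.651 -0.78
v -1.879 -1.18 -0.394
v -2.581 -2.04 -1.986
v -2.919 -2.207 -1.52
v -2.388 -2.468 -1.614
v -2.351 -1.512 -0.233
v -1.82 -1.773 -0.326
v -2.509 -2.37 -0.656
v -2.64 -1.447 -2.054
v -2.109 -1.708 -2.147
v -2.072 -0.752 -0.766
v -1.541 -1.013 -0.86
v -1.951 -0.85 -1.724
v -1.272 -1.502 -1.08
v -1.623 -1.931 -1.875
v -1.683 -1.338 -1.943
v -1.466 -1.073 -1.452
v -1.445 -1.972 -0.75
v -1.796 -2.401 -1.546
v -2.134 -2.569 -1.08
v -1.917 -2.303 -0.588
v -1.37 -2.032 -1.342
v -2.664 -0.819 -0.834
v -3.015 -1.248 -1.63
v -2.543 -0.917 -1.792
v -2.326 -0.651 -1.3
v -2.837 -1.289 -0.505
v -3.188 -1.718 -1.3
v -2.994 -2.147 -0.928
v -2.777 -1.882 -0.437
v -3.09 -1.188 -1.038
f 2 1 4
f 2 4 3
f 4 1 5
f 4 5 3
f 5 1 6
f 5 6 3
f 6 1 7
f 6 7 3
f 7 1 8
f 7 8 3
f 8 1 9
f 8 9 3
f 9 1 10
f 9 10 3
f 10 1 11
f 10 11 3
f 11 1 12
f 11 12 3
f 12 1 13
f 12 13 3
f 13 1 14
f 13 14 3
f 14 1 15
f 14 15 3
f 15 1 2
f 15 2 3
f 17 16 20
f 17 20 18
f 18 20 21
f 18 21 19
f 20 16 22
f 20 22 21
f 21 22 23
f 21 23 19
f 22 16 24
f 22 24 23
f 23 24 25
f 23 25 19
f 24 16 26
f 24 26 25
f 25 26 27
f 25 27 19
f 26 16 28
f 26 28 27
f 27 28 29
f 27 29 19
f 28 16 30
f 28 30 29
f 29 30 31
f 29 31 19
f 30 16 32
f 30 32 31
f 31 32 33
f 31 33 19
f 32 16 34
f 32 34 33
f 33 34 35
f 33 35 19
f 34 16 36
f 34 36 35
f 35 36 37
f 35 37 19
f 36 16 38
f 36 38 37
f 37 38 39
f 37 39 19
f 38 16 40
f 38 40 39
f 39 40 41
f 39 41 19
f 40 16 42
f 40 42 41
f 41 42 43
f 41 43 19
f 42 16 44
f 42 44 43
f 43 44 45
f 43 45 19
f 44 16 46
f 44 46 45
f 45 46 47
f 45 47 19
f 46 16 48
f 46 48 47
f 47 48 49
f 47 49 19
f 48 16 17
f 48 17 49
f 49 17 18
f 49 18 19
f 50 87 66
f 87 61 90
f 66 90 55
f 87 90 66
f 50 66 62
f 66 55 67
f 62 67 51
f 66 67 62
f 50 62 71
f 62 51 72
f 71 72 57
f 62 72 71
f 50 71 83
f 71 57 86
f 83 86 60
f 71 86 83
f 50 83 87
f 83 60 91
f 87 91 61
f 83 91 87
f 51 67 78
f 67 55 81
f 78 81 59
f 67 81 78
f 55 90 68
f 90 61 89
f 68 89 54
f 90 89 68
f 61 91 88
f 91 60 84
f 88 84 52
f 91 84 88
f 60 86 85
f 86 57 73
f 85 73 56
f 86 73 85
f 57 72 77
f 72 51 74
f 77 74 58
f 72 74 77
f 53 79 65
f 79 59 80
f 65 80 54
f 79 80 65
f 53 65 63
f 65 54 64
f 63 64 52
f 65 64 63
f 53 63 70
f 63 52 69
f 70 69 56
f 63 69 70
f 53 70 75
f 70 56 76
f 75 76 58
f 70 76 75
f 53 75 79
f 75 58 82
f 79 82 59
f 75 82 79
f 54 80 68
f 80 59 81
f 68 81 55
f 80 81 68
f 52 64 88
f 64 54 89
f 88 89 61
f 64 89 88
f 56 69 85
f 69 52 84
f 85 84 60
f 69 84 85
f 58 76 77
f 76 56 73
f 77 73 57
f 76 73 77
f 59 82 78
f 82 58 74
f 78 74 51
f 82 74 78



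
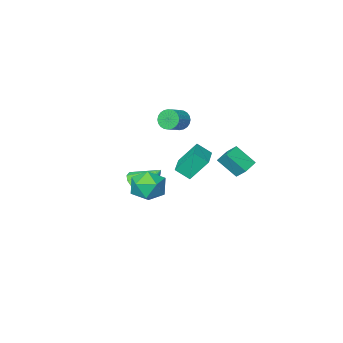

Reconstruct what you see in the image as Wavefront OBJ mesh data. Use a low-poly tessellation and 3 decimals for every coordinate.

v 0.653 -0.211 -1.878
v 0.997 0.292 -2.786
v 2.083 -1.252 -1.914
v 2.427 -0.749 -2.822
v 2.423 -0.214 -1.868
v 1.539 0.43 -1.847
v 1.541 -1.39 -2.853
v 0.657 -0.746 -2.832
v 1.546 -0.437 -3.389
v 2.091 0.29 -2.78
v 0.989 -1.25 -1.92
v 1.534 -0.523 -1.311
v -2.418 2.771 -0.576
v -2.581 3.407 0.039
v -1.551 3.213 -0.804
v -1.714 3.849 -0.189
v -1.746 1.971 0.429
v -1.909 2.607 1.044
v -0.879 2.413 0.201
v -1.042 3.049 0.816
v -1.31 -2.259 -1.968
v -2.169 -1.763 -0.7
v -1.927 -1.737 -2.59
v -2.786 -1.241 -1.322
v -0.294 -0.879 -1.818
v -1.153 -0.383 -0.55
v -0.911 -0.357 -2.44
v -1.77 0.139 -1.172
v -1.397 -2.275 1.06
v -1.049 -2.48 0.513
v -0.116 -2.07 0.953
v -0.463 -1.865 1.5
v -1.121 -2.235 0.439
v -0.188 -1.825 0.879
v -1.236 -1.997 0.461
v -0.303 -1.587 0.9
v -1.375 -1.801 0.573
v -0.442 -1.391 1.013
v -1.517 -1.677 0.759
v -0.584 -1.267 1.199
v -1.641 -1.644 0.992
v -0.708 -1.234 1.432
v -1.728 -1.707 1.234
v -0.795 -1.297 1.674
v -1.764 -1.857 1.45
v -0.831 -1.447 1.89
v -1.744 -2.07 1.607
v -0.811 -1.66 2.047
v -1.672 -2.315 1.681
v -0.739 -1.905 2.121
v -1.557 -2.553 1.66
v -0.624 -2.143 2.099
v -1.418 -2.749 1.547
v -0.485 -2.339 1.987
v -1.276 -2.873 1.361
v -0.343 -2.463 1.801
v -1.152 -2.906 1.128
v -0.219 -2.496 1.568
v -1.065 -2.843 0.886
v -0.132 -2.433 1.326
v -1.029 -2.693 0.67
v -0.096 -2.283 1.11
v -0.039 -3.988 -4.25
v 0.888 -3.482 -3.98
v -0.801 -3.252 -3.01
v 0.66 -3.154 -4.315
v 0.271 -3.016 -4.635
v -0.189 -3.101 -4.867
v -0.614 -3.389 -4.957
v -0.908 -3.815 -4.886
v -1.003 -4.279 -4.668
v -0.877 -4.677 -4.355
v -0.559 -4.917 -4.018
v -0.123 -4.944 -3.734
v 0.333 -4.752 -3.568
v 0.704 -4.385 -3.558
v 0.904 -3.926 -3.707
f 1 12 6
f 1 6 2
f 1 2 8
f 1 8 11
f 1 11 12
f 2 6 10
f 6 12 5
f 12 11 3
f 11 8 7
f 8 2 9
f 4 10 5
f 4 5 3
f 4 3 7
f 4 7 9
f 4 9 10
f 5 10 6
f 3 5 12
f 7 3 11
f 9 7 8
f 10 9 2
f 14 16 13
f 17 14 13
f 13 16 15
f 15 17 13
f 14 20 16
f 18 14 17
f 18 20 14
f 16 20 15
f 19 17 15
f 15 20 19
f 19 18 17
f 20 18 19
f 22 24 21
f 25 22 21
f 21 24 23
f 23 25 21
f 22 28 24
f 26 22 25
f 26 28 22
f 24 28 23
f 27 25 23
f 23 28 27
f 27 26 25
f 28 26 27
f 30 29 33
f 30 33 31
f 31 33 34
f 31 34 32
f 33 29 35
f 33 35 34
f 34 35 36
f 34 36 32
f 35 29 37
f 35 37 36
f 36 37 38
f 36 38 32
f 37 29 39
f 37 39 38
f 38 39 40
f 38 40 32
f 39 29 41
f 39 41 40
f 40 41 42
f 40 42 32
f 41 29 43
f 41 43 42
f 42 43 44
f 42 44 32
f 43 29 45
f 43 45 44
f 44 45 46
f 44 46 32
f 45 29 47
f 45 47 46
f 46 47 48
f 46 48 32
f 47 29 49
f 47 49 48
f 48 49 50
f 48 50 32
f 49 29 51
f 49 51 50
f 50 51 52
f 50 52 32
f 51 29 53
f 51 53 52
f 52 53 54
f 52 54 32
f 53 29 55
f 53 55 54
f 54 55 56
f 54 56 32
f 55 29 57
f 55 57 56
f 56 57 58
f 56 58 32
f 57 29 59
f 57 59 58
f 58 59 60
f 58 60 32
f 59 29 61
f 59 61 60
f 60 61 62
f 60 62 32
f 61 29 30
f 61 30 62
f 62 30 31
f 62 31 32
f 64 63 66
f 64 66 65
f 66 63 67
f 66 67 65
f 67 63 68
f 67 68 65
f 68 63 69
f 68 69 65
f 69 63 70
f 69 70 65
f 70 63 71
f 70 71 65
f 71 63 72
f 71 72 65
f 72 63 73
f 72 73 65
f 73 63 74
f 73 74 65
f 74 63 75
f 74 75 65
f 75 63 76
f 75 76 65
f 76 63 77
f 76 77 65
f 77 63 64
f 77 64 65



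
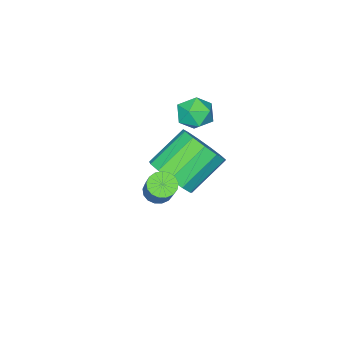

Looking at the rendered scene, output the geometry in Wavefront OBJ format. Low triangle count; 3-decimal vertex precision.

v -0.398 0.554 3.542
v 0.196 0.109 3.624
v -0.836 -0.189 2.696
v -0.242 -0.634 2.778
v -0.749 -0.582 3.324
v -0.478 -0.123 3.847
v -0.162 0.043 2.473
v 0.109 0.502 2.996
v 0.342 -0.207 2.964
v -0.021 -0.593 3.49
v -0.619 0.513 2.83
v -0.982 0.127 3.356
v 2.891 1.103 1.737
v 3.34 0.853 1.657
v 3.958 1.587 2.823
v 3.509 1.837 2.903
v 3.36 1.058 1.517
v 3.978 1.792 2.683
v 3.273 1.273 1.428
v 3.89 2.008 2.593
v 3.098 1.449 1.409
v 3.716 2.184 2.575
v 2.876 1.546 1.466
v 3.493 2.281 2.631
v 2.657 1.541 1.585
v 3.275 2.276 2.75
v 2.492 1.436 1.738
v 3.11 2.171 2.904
v 2.419 1.254 1.892
v 3.036 1.989 3.058
v 2.453 1.038 2.01
v 3.071 1.773 3.176
v 2.588 0.837 2.065
v 3.206 1.571 3.231
v 2.793 0.696 2.046
v 3.41 1.431 3.211
v 3.02 0.648 1.955
v 3.637 1.383 3.121
v 3.217 0.705 1.815
v 3.835 1.44 2.981
v 0.324 -0.606 -0.249
v 0.95 -0.613 0.531
v -0.437 -0.242 1.649
v -1.064 -0.234 0.869
v 0.939 -0.083 0.341
v -0.448 0.289 1.459
v 0.733 0.282 -0.036
v -0.655 0.653 1.082
v 0.396 0.365 -0.481
v -0.991 0.736 0.637
v 0.037 0.139 -0.852
v -1.35 0.51 0.266
v -0.231 -0.323 -1.031
v -1.618 0.049 0.087
v -0.323 -0.874 -0.963
v -1.711 -0.503 0.155
v -0.21 -1.34 -0.667
v -1.597 -0.969 0.451
v 0.073 -1.573 -0.239
v -1.315 -1.202 0.879
v 0.435 -1.499 0.186
v -0.952 -1.128 1.304
v 0.762 -1.141 0.473
v -0.625 -0.77 1.591
f 1 12 6
f 1 6 2
f 1 2 8
f 1 8 11
f 1 11 12
f 2 6 10
f 6 12 5
f 12 11 3
f 11 8 7
f 8 2 9
f 4 10 5
f 4 5 3
f 4 3 7
f 4 7 9
f 4 9 10
f 5 10 6
f 3 5 12
f 7 3 11
f 9 7 8
f 10 9 2
f 14 13 17
f 14 17 15
f 15 17 18
f 15 18 16
f 17 13 19
f 17 19 18
f 18 19 20
f 18 20 16
f 19 13 21
f 19 21 20
f 20 21 22
f 20 22 16
f 21 13 23
f 21 23 22
f 22 23 24
f 22 24 16
f 23 13 25
f 23 25 24
f 24 25 26
f 24 26 16
f 25 13 27
f 25 27 26
f 26 27 28
f 26 28 16
f 27 13 29
f 27 29 28
f 28 29 30
f 28 30 16
f 29 13 31
f 29 31 30
f 30 31 32
f 30 32 16
f 31 13 33
f 31 33 32
f 32 33 34
f 32 34 16
f 33 13 35
f 33 35 34
f 34 35 36
f 34 36 16
f 35 13 37
f 35 37 36
f 36 37 38
f 36 38 16
f 37 13 39
f 37 39 38
f 38 39 40
f 38 40 16
f 39 13 14
f 39 14 40
f 40 14 15
f 40 15 16
f 42 41 45
f 42 45 43
f 43 45 46
f 43 46 44
f 45 41 47
f 45 47 46
f 46 47 48
f 46 48 44
f 47 41 49
f 47 49 48
f 48 49 50
f 48 50 44
f 49 41 51
f 49 51 50
f 50 51 52
f 50 52 44
f 51 41 53
f 51 53 52
f 52 53 54
f 52 54 44
f 53 41 55
f 53 55 54
f 54 55 56
f 54 56 44
f 55 41 57
f 55 57 56
f 56 57 58
f 56 58 44
f 57 41 59
f 57 59 58
f 58 59 60
f 58 60 44
f 59 41 61
f 59 61 60
f 60 61 62
f 60 62 44
f 61 41 63
f 61 63 62
f 62 63 64
f 62 64 44
f 63 41 42
f 63 42 64
f 64 42 43
f 64 43 44



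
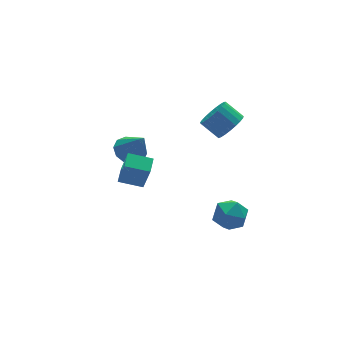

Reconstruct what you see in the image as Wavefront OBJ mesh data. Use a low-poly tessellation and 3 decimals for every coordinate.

v -3.837 -0.959 2.552
v -3.721 -1.494 4.151
v -4.857 -0.221 2.872
v -4.742 -0.755 4.471
v -3.258 -0.245 2.749
v -3.143 -0.779 4.348
v -4.279 0.494 3.069
v -4.163 -0.041 4.668
v -1.887 3.969 0.819
v -0.959 4.147 0.726
v -1.553 3.051 2.401
v -1.199 4.587 1.031
v -1.701 4.791 1.256
v -2.275 4.681 1.313
v -2.701 4.299 1.182
v -2.816 3.79 0.911
v -2.576 3.35 0.606
v -2.073 3.146 0.381
v -1.5 3.257 0.324
v -1.074 3.639 0.455
v 2.927 1.818 2.283
v 3.719 2.343 2.271
v 3.144 3.228 3.064
v 2.353 2.702 3.077
v 3.519 2.489 1.963
v 2.944 3.374 2.757
v 3.216 2.519 1.711
v 2.641 3.403 2.504
v 2.864 2.427 1.557
v 2.289 3.312 2.351
v 2.522 2.23 1.53
v 1.948 3.115 2.323
v 2.251 1.962 1.632
v 1.676 2.847 2.425
v 2.097 1.669 1.847
v 1.522 2.554 2.64
v 2.086 1.402 2.138
v 1.511 2.286 2.931
v 2.221 1.206 2.453
v 1.646 2.091 3.247
v 2.478 1.116 2.74
v 1.903 2.001 3.533
v 2.812 1.148 2.947
v 2.237 2.032 3.74
v 3.167 1.295 3.04
v 2.592 2.18 3.833
v 3.48 1.533 3.002
v 2.905 2.417 3.795
v 3.698 1.82 2.839
v 3.123 2.704 3.633
v 3.782 2.106 2.581
v 3.207 2.991 3.374
v 0.343 -0.685 -2.33
v 0.918 -0.246 -1.552
v 1.762 -1.414 -2.968
v 2.337 -0.975 -2.19
v 1.643 -1.748 -1.966
v 0.766 -1.297 -1.573
v 1.914 -0.363 -2.947
v 1.037 0.088 -2.554
v 1.889 -0.047 -1.934
v 1.721 -0.903 -1.328
v 0.959 -0.757 -3.192
v 0.791 -1.613 -2.586
f 2 4 1
f 5 2 1
f 1 4 3
f 3 5 1
f 2 8 4
f 6 2 5
f 6 8 2
f 4 8 3
f 7 5 3
f 3 8 7
f 7 6 5
f 8 6 7
f 10 9 12
f 10 12 11
f 12 9 13
f 12 13 11
f 13 9 14
f 13 14 11
f 14 9 15
f 14 15 11
f 15 9 16
f 15 16 11
f 16 9 17
f 16 17 11
f 17 9 18
f 17 18 11
f 18 9 19
f 18 19 11
f 19 9 20
f 19 20 11
f 20 9 10
f 20 10 11
f 22 21 25
f 22 25 23
f 23 25 26
f 23 26 24
f 25 21 27
f 25 27 26
f 26 27 28
f 26 28 24
f 27 21 29
f 27 29 28
f 28 29 30
f 28 30 24
f 29 21 31
f 29 31 30
f 30 31 32
f 30 32 24
f 31 21 33
f 31 33 32
f 32 33 34
f 32 34 24
f 33 21 35
f 33 35 34
f 34 35 36
f 34 36 24
f 35 21 37
f 35 37 36
f 36 37 38
f 36 38 24
f 37 21 39
f 37 39 38
f 38 39 40
f 38 40 24
f 39 21 41
f 39 41 40
f 40 41 42
f 40 42 24
f 41 21 43
f 41 43 42
f 42 43 44
f 42 44 24
f 43 21 45
f 43 45 44
f 44 45 46
f 44 46 24
f 45 21 47
f 45 47 46
f 46 47 48
f 46 48 24
f 47 21 49
f 47 49 48
f 48 49 50
f 48 50 24
f 49 21 51
f 49 51 50
f 50 51 52
f 50 52 24
f 51 21 22
f 51 22 52
f 52 22 23
f 52 23 24
f 53 64 58
f 53 58 54
f 53 54 60
f 53 60 63
f 53 63 64
f 54 58 62
f 58 64 57
f 64 63 55
f 63 60 59
f 60 54 61
f 56 62 57
f 56 57 55
f 56 55 59
f 56 59 61
f 56 61 62
f 57 62 58
f 55 57 64
f 59 55 63
f 61 59 60
f 62 61 54



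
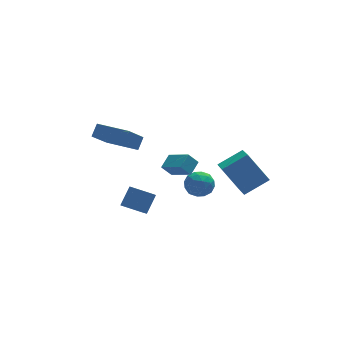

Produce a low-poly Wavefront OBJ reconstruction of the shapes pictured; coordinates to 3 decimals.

v 1.921 -3.553 0.119
v 3.388 -3.377 0.92
v 2.122 -1.979 -0.594
v 3.589 -1.803 0.206
v 2.911 -4.417 -1.506
v 4.378 -4.241 -0.706
v 3.112 -2.843 -2.22
v 4.579 -2.667 -1.419
v 2.203 0.839 -4.504
v 2.658 0.596 -3.723
v 0.922 0.264 -3.937
v 1.377 0.021 -3.156
v 1.228 0.924 -3.349
v 2.02 1.28 -3.699
v 1.56 -0.42 -3.961
v 2.352 -0.064 -4.311
v 2.261 -0.182 -3.388
v 2.055 0.649 -3.009
v 1.525 0.211 -4.651
v 1.319 1.042 -4.272
v 2.543 0.768 -4.163
v 1.037 0.092 -3.497
v 0.95 0.623 -3.61
v 1.217 0.48 -3.151
v 2.168 1.17 -4.149
v 2.435 1.027 -3.69
v 1.595 1.22 -3.47
v 1.145 -0.167 -3.97
v 1.412 -0.31 -3.511
v 2.363 0.38 -4.509
v 2.63 0.237 -4.05
v 1.985 -0.36 -4.19
v 2.577 0.168 -3.507
v 1.824 -0.17 -3.174
v 1.932 -0.429 -3.647
v 2.397 -0.22 -3.853
v 2.456 0.656 -3.285
v 1.703 0.318 -2.951
v 1.616 0.849 -3.065
v 2.081 1.058 -3.271
v 2.223 0.199 -3.087
v 1.877 0.542 -4.709
v 1.124 0.204 -4.375
v 1.499 -0.198 -4.389
v 1.964 0.011 -4.595
v 1.756 1.03 -4.486
v 1.003 0.692 -4.153
v 1.183 1.08 -3.807
v 1.648 1.289 -4.013
v 1.357 0.661 -4.573
v 0.403 1.318 -3.392
v -0.18 1.358 -2.681
v 1.031 1.996 -2.915
v 0.449 2.036 -2.205
v 1.191 0.084 -2.675
v 0.609 0.124 -1.965
v 1.82 0.762 -2.199
v 1.237 0.802 -1.488
v -2.53 -3.574 -2.491
v -1.87 -2.986 -1.511
v -3.518 -2.802 -2.289
v -2.858 -2.214 -1.309
v -2.062 -2.766 -3.291
v -1.402 -2.178 -2.311
v -3.05 -1.994 -3.089
v -2.39 -1.406 -2.109
v -3.549 0.175 0.786
v -4.581 -0.814 2.113
v -3.142 0.624 1.438
v -4.173 -0.365 2.764
v -2.127 -1.215 0.856
v -3.158 -2.204 2.182
v -1.719 -0.766 1.507
v -2.751 -1.755 2.834
f 2 4 1
f 5 2 1
f 1 4 3
f 3 5 1
f 2 8 4
f 6 2 5
f 6 8 2
f 4 8 3
f 7 5 3
f 3 8 7
f 7 6 5
f 8 6 7
f 9 46 25
f 46 20 49
f 25 49 14
f 46 49 25
f 9 25 21
f 25 14 26
f 21 26 10
f 25 26 21
f 9 21 30
f 21 10 31
f 30 31 16
f 21 31 30
f 9 30 42
f 30 16 45
f 42 45 19
f 30 45 42
f 9 42 46
f 42 19 50
f 46 50 20
f 42 50 46
f 10 26 37
f 26 14 40
f 37 40 18
f 26 40 37
f 14 49 27
f 49 20 48
f 27 48 13
f 49 48 27
f 20 50 47
f 50 19 43
f 47 43 11
f 50 43 47
f 19 45 44
f 45 16 32
f 44 32 15
f 45 32 44
f 16 31 36
f 31 10 33
f 36 33 17
f 31 33 36
f 12 38 24
f 38 18 39
f 24 39 13
f 38 39 24
f 12 24 22
f 24 13 23
f 22 23 11
f 24 23 22
f 12 22 29
f 22 11 28
f 29 28 15
f 22 28 29
f 12 29 34
f 29 15 35
f 34 35 17
f 29 35 34
f 12 34 38
f 34 17 41
f 38 41 18
f 34 41 38
f 13 39 27
f 39 18 40
f 27 40 14
f 39 40 27
f 11 23 47
f 23 13 48
f 47 48 20
f 23 48 47
f 15 28 44
f 28 11 43
f 44 43 19
f 28 43 44
f 17 35 36
f 35 15 32
f 36 32 16
f 35 32 36
f 18 41 37
f 41 17 33
f 37 33 10
f 41 33 37
f 52 54 51
f 55 52 51
f 51 54 53
f 53 55 51
f 52 58 54
f 56 52 55
f 56 58 52
f 54 58 53
f 57 55 53
f 53 58 57
f 57 56 55
f 58 56 57
f 60 62 59
f 63 60 59
f 59 62 61
f 61 63 59
f 60 66 62
f 64 60 63
f 64 66 60
f 62 66 61
f 65 63 61
f 61 66 65
f 65 64 63
f 66 64 65
f 68 70 67
f 71 68 67
f 67 70 69
f 69 71 67
f 68 74 70
f 72 68 71
f 72 74 68
f 70 74 69
f 73 71 69
f 69 74 73
f 73 72 71
f 74 72 73



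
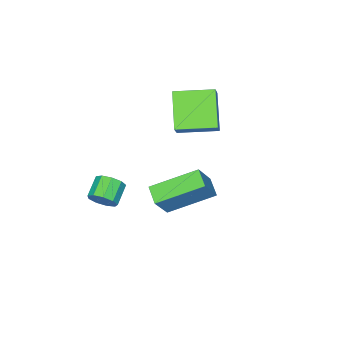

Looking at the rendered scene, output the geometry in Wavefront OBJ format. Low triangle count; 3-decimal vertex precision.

v 1.248 2.358 -0.432
v -0.282 3.611 0.438
v 1.642 3.064 -0.755
v 0.112 4.316 0.115
v 2.088 2.484 0.865
v 0.558 3.736 1.735
v 2.482 3.189 0.542
v 0.952 4.442 1.412
v 1.041 -1.236 -3.39
v 1.406 -1.389 -2.836
v 0.523 -1.758 -2.357
v 0.159 -1.604 -2.91
v 1.242 -0.955 -2.804
v 0.36 -1.324 -2.324
v 0.985 -0.652 -3.045
v 0.102 -1.021 -2.566
v 0.754 -0.622 -3.448
v -0.129 -0.991 -2.968
v 0.657 -0.879 -3.823
v -0.226 -1.248 -3.344
v 0.741 -1.303 -3.996
v -0.142 -1.672 -3.516
v 0.965 -1.695 -3.885
v 0.082 -2.064 -3.406
v 1.225 -1.872 -3.542
v 0.342 -2.241 -3.063
v 1.399 -1.752 -3.128
v 0.516 -2.12 -2.649
v -4.434 0.25 1.183
v -3.781 0.719 2.139
v -3.417 1.315 -0.034
v -2.763 1.783 0.923
v -3.237 -1.083 1.017
v -2.583 -0.615 1.974
v -2.219 -0.019 -0.199
v -1.566 0.45 0.757
f 2 4 1
f 5 2 1
f 1 4 3
f 3 5 1
f 2 8 4
f 6 2 5
f 6 8 2
f 4 8 3
f 7 5 3
f 3 8 7
f 7 6 5
f 8 6 7
f 10 9 13
f 10 13 11
f 11 13 14
f 11 14 12
f 13 9 15
f 13 15 14
f 14 15 16
f 14 16 12
f 15 9 17
f 15 17 16
f 16 17 18
f 16 18 12
f 17 9 19
f 17 19 18
f 18 19 20
f 18 20 12
f 19 9 21
f 19 21 20
f 20 21 22
f 20 22 12
f 21 9 23
f 21 23 22
f 22 23 24
f 22 24 12
f 23 9 25
f 23 25 24
f 24 25 26
f 24 26 12
f 25 9 27
f 25 27 26
f 26 27 28
f 26 28 12
f 27 9 10
f 27 10 28
f 28 10 11
f 28 11 12
f 30 32 29
f 33 30 29
f 29 32 31
f 31 33 29
f 30 36 32
f 34 30 33
f 34 36 30
f 32 36 31
f 35 33 31
f 31 36 35
f 35 34 33
f 36 34 35



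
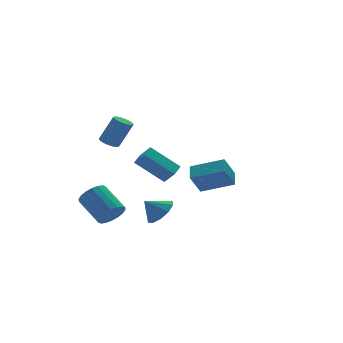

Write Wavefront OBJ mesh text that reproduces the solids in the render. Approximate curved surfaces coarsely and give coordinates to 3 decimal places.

v -3.992 2.249 2.361
v -3.562 2.009 2.116
v -2.877 1.791 3.534
v -3.308 2.031 3.779
v -3.499 2.343 2.137
v -2.814 2.125 3.555
v -3.624 2.64 2.243
v -2.939 2.422 3.661
v -3.89 2.788 2.394
v -3.205 2.57 3.813
v -4.195 2.73 2.533
v -3.51 2.513 3.951
v -4.423 2.489 2.606
v -3.738 2.271 4.024
v -4.486 2.155 2.585
v -3.801 1.937 4.003
v -4.361 1.858 2.479
v -3.676 1.64 3.897
v -4.095 1.71 2.327
v -3.41 1.492 3.746
v -3.79 1.767 2.189
v -3.105 1.55 3.607
v -2.686 -0.554 -1.545
v -2.04 -0.596 -0.934
v -3.394 -0.246 -0.775
v -2.045 -0.087 -1.141
v -2.294 0.244 -1.503
v -2.693 0.27 -1.88
v -3.089 -0.018 -2.13
v -3.331 -0.511 -2.156
v -3.327 -1.02 -1.948
v -3.078 -1.352 -1.587
v -2.679 -1.378 -1.209
v -2.283 -1.09 -0.959
v -2.027 3.392 0.159
v -1.749 2.814 0.873
v -1.405 3.924 0.347
v -1.127 3.346 1.061
v -0.833 2.434 -1.081
v -0.555 1.856 -0.367
v -0.211 2.966 -0.893
v 0.067 2.388 -0.179
v 2.402 1.98 -0.812
v 2.853 2.781 -0.393
v 1.016 3.104 -1.465
v 1.468 3.905 -1.047
v 3.152 2.195 -2.033
v 3.604 2.996 -1.615
v 1.767 3.319 -2.687
v 2.218 4.12 -2.268
v -3.582 2.852 -2.97
v -2.828 3.128 -3.137
v -3.165 4.625 -2.177
v -3.918 4.348 -2.01
v -3.026 3.261 -3.413
v -3.363 4.758 -2.453
v -3.334 3.313 -3.602
v -3.671 4.809 -2.641
v -3.692 3.273 -3.665
v -4.029 4.77 -2.705
v -4.027 3.15 -3.591
v -4.364 4.646 -2.63
v -4.274 2.967 -3.394
v -4.611 4.464 -2.433
v -4.384 2.762 -3.113
v -4.721 4.259 -2.152
v -4.335 2.575 -2.803
v -4.672 4.072 -1.843
v -4.137 2.442 -2.527
v -4.474 3.939 -1.567
v -3.829 2.391 -2.339
v -4.166 3.887 -1.378
v -3.471 2.43 -2.275
v -3.808 3.927 -1.315
v -3.136 2.554 -2.35
v -3.473 4.05 -1.389
v -2.889 2.736 -2.547
v -3.226 4.233 -1.586
v -2.779 2.941 -2.828
v -3.116 4.438 -1.867
f 2 1 5
f 2 5 3
f 3 5 6
f 3 6 4
f 5 1 7
f 5 7 6
f 6 7 8
f 6 8 4
f 7 1 9
f 7 9 8
f 8 9 10
f 8 10 4
f 9 1 11
f 9 11 10
f 10 11 12
f 10 12 4
f 11 1 13
f 11 13 12
f 12 13 14
f 12 14 4
f 13 1 15
f 13 15 14
f 14 15 16
f 14 16 4
f 15 1 17
f 15 17 16
f 16 17 18
f 16 18 4
f 17 1 19
f 17 19 18
f 18 19 20
f 18 20 4
f 19 1 21
f 19 21 20
f 20 21 22
f 20 22 4
f 21 1 2
f 21 2 22
f 22 2 3
f 22 3 4
f 24 23 26
f 24 26 25
f 26 23 27
f 26 27 25
f 27 23 28
f 27 28 25
f 28 23 29
f 28 29 25
f 29 23 30
f 29 30 25
f 30 23 31
f 30 31 25
f 31 23 32
f 31 32 25
f 32 23 33
f 32 33 25
f 33 23 34
f 33 34 25
f 34 23 24
f 34 24 25
f 36 38 35
f 39 36 35
f 35 38 37
f 37 39 35
f 36 42 38
f 40 36 39
f 40 42 36
f 38 42 37
f 41 39 37
f 37 42 41
f 41 40 39
f 42 40 41
f 44 46 43
f 47 44 43
f 43 46 45
f 45 47 43
f 44 50 46
f 48 44 47
f 48 50 44
f 46 50 45
f 49 47 45
f 45 50 49
f 49 48 47
f 50 48 49
f 52 51 55
f 52 55 53
f 53 55 56
f 53 56 54
f 55 51 57
f 55 57 56
f 56 57 58
f 56 58 54
f 57 51 59
f 57 59 58
f 58 59 60
f 58 60 54
f 59 51 61
f 59 61 60
f 60 61 62
f 60 62 54
f 61 51 63
f 61 63 62
f 62 63 64
f 62 64 54
f 63 51 65
f 63 65 64
f 64 65 66
f 64 66 54
f 65 51 67
f 65 67 66
f 66 67 68
f 66 68 54
f 67 51 69
f 67 69 68
f 68 69 70
f 68 70 54
f 69 51 71
f 69 71 70
f 70 71 72
f 70 72 54
f 71 51 73
f 71 73 72
f 72 73 74
f 72 74 54
f 73 51 75
f 73 75 74
f 74 75 76
f 74 76 54
f 75 51 77
f 75 77 76
f 76 77 78
f 76 78 54
f 77 51 79
f 77 79 78
f 78 79 80
f 78 80 54
f 79 51 52
f 79 52 80
f 80 52 53
f 80 53 54



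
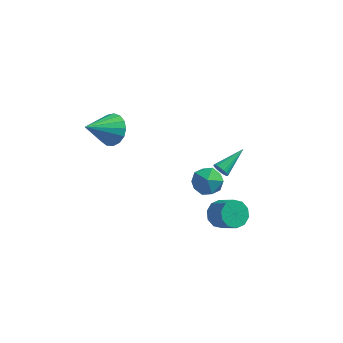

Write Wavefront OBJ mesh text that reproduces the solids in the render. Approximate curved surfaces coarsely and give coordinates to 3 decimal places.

v 3.296 -0.178 -1.819
v 3.83 0.53 -1.883
v 4.799 -0.113 -0.904
v 4.264 -0.822 -0.841
v 3.475 0.621 -1.472
v 4.444 -0.022 -0.493
v 3.052 0.406 -1.194
v 4.021 -0.237 -0.215
v 2.722 -0.032 -1.155
v 3.691 -0.675 -0.176
v 2.611 -0.526 -1.37
v 3.58 -1.169 -0.391
v 2.761 -0.887 -1.756
v 3.73 -1.53 -0.777
v 3.116 -0.978 -2.167
v 4.085 -1.621 -1.188
v 3.539 -0.763 -2.445
v 4.508 -1.406 -1.466
v 3.869 -0.325 -2.484
v 4.838 -0.968 -1.505
v 3.98 0.169 -2.269
v 4.949 -0.474 -1.29
v 1.415 4.084 -3.782
v 2.316 3.511 -3.683
v 0.824 3.409 -2.297
v 1.725 2.836 -2.198
v 1.753 3.902 -2.089
v 2.118 4.32 -3.007
v 1.022 2.6 -2.973
v 1.387 3.018 -3.891
v 2.073 2.594 -3.183
v 2.525 3.399 -2.637
v 0.615 3.521 -3.343
v 1.067 4.326 -2.797
v -3.205 0.964 2.948
v -2.528 1.142 3.744
v -4.295 -0.364 4.172
v -2.886 1.495 3.808
v -3.317 1.727 3.676
v -3.723 1.784 3.377
v -4.01 1.653 2.979
v -4.113 1.365 2.575
v -4.008 0.985 2.256
v -3.718 0.6 2.095
v -3.312 0.299 2.13
v -2.881 0.15 2.352
v -2.524 0.188 2.711
v -2.323 0.404 3.124
v -2.325 0.748 3.497
v 3.325 -0.48 2.523
v 3.647 -0.484 2.127
v 4.175 1.02 3.197
v 3.476 -0.354 2.053
v 3.276 -0.249 2.071
v 3.086 -0.189 2.179
v 2.942 -0.187 2.356
v 2.875 -0.243 2.565
v 2.897 -0.346 2.766
v 3.004 -0.475 2.919
v 3.174 -0.605 2.994
v 3.375 -0.711 2.975
v 3.565 -0.77 2.867
v 3.708 -0.772 2.691
v 3.775 -0.716 2.482
v 3.753 -0.613 2.28
f 2 1 5
f 2 5 3
f 3 5 6
f 3 6 4
f 5 1 7
f 5 7 6
f 6 7 8
f 6 8 4
f 7 1 9
f 7 9 8
f 8 9 10
f 8 10 4
f 9 1 11
f 9 11 10
f 10 11 12
f 10 12 4
f 11 1 13
f 11 13 12
f 12 13 14
f 12 14 4
f 13 1 15
f 13 15 14
f 14 15 16
f 14 16 4
f 15 1 17
f 15 17 16
f 16 17 18
f 16 18 4
f 17 1 19
f 17 19 18
f 18 19 20
f 18 20 4
f 19 1 21
f 19 21 20
f 20 21 22
f 20 22 4
f 21 1 2
f 21 2 22
f 22 2 3
f 22 3 4
f 23 34 28
f 23 28 24
f 23 24 30
f 23 30 33
f 23 33 34
f 24 28 32
f 28 34 27
f 34 33 25
f 33 30 29
f 30 24 31
f 26 32 27
f 26 27 25
f 26 25 29
f 26 29 31
f 26 31 32
f 27 32 28
f 25 27 34
f 29 25 33
f 31 29 30
f 32 31 24
f 36 35 38
f 36 38 37
f 38 35 39
f 38 39 37
f 39 35 40
f 39 40 37
f 40 35 41
f 40 41 37
f 41 35 42
f 41 42 37
f 42 35 43
f 42 43 37
f 43 35 44
f 43 44 37
f 44 35 45
f 44 45 37
f 45 35 46
f 45 46 37
f 46 35 47
f 46 47 37
f 47 35 48
f 47 48 37
f 48 35 49
f 48 49 37
f 49 35 36
f 49 36 37
f 51 50 53
f 51 53 52
f 53 50 54
f 53 54 52
f 54 50 55
f 54 55 52
f 55 50 56
f 55 56 52
f 56 50 57
f 56 57 52
f 57 50 58
f 57 58 52
f 58 50 59
f 58 59 52
f 59 50 60
f 59 60 52
f 60 50 61
f 60 61 52
f 61 50 62
f 61 62 52
f 62 50 63
f 62 63 52
f 63 50 64
f 63 64 52
f 64 50 65
f 64 65 52
f 65 50 51
f 65 51 52



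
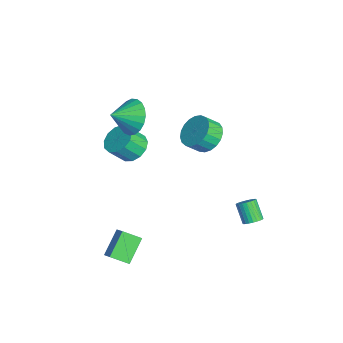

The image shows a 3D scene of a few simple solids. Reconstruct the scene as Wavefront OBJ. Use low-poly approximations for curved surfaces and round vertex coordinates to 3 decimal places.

v -2.691 -1.325 -0.965
v -2.051 -0.776 -0.598
v -1.908 -1.607 0.393
v -2.549 -2.155 0.025
v -2.505 -0.621 -0.402
v -2.363 -1.452 0.588
v -3.019 -0.69 -0.386
v -2.876 -1.52 0.605
v -3.428 -0.96 -0.553
v -3.286 -1.79 0.437
v -3.604 -1.346 -0.851
v -3.461 -2.176 0.139
v -3.49 -1.725 -1.186
v -3.347 -2.555 -0.195
v -3.122 -1.977 -1.45
v -2.98 -2.807 -0.46
v -2.618 -2.023 -1.56
v -2.475 -2.853 -0.57
v -2.137 -1.846 -1.482
v -1.994 -2.676 -0.492
v -1.832 -1.504 -1.239
v -1.689 -2.334 -0.249
v -1.8 -1.106 -0.91
v -1.657 -1.936 0.081
v 2.585 3.865 -2.794
v 2.972 3.609 -2.539
v 2.223 3.379 -1.631
v 1.835 3.635 -1.886
v 2.998 3.802 -2.469
v 2.249 3.572 -1.56
v 2.961 4.004 -2.448
v 2.212 3.774 -1.54
v 2.867 4.186 -2.48
v 2.118 3.956 -1.572
v 2.729 4.318 -2.56
v 1.98 4.088 -1.652
v 2.57 4.381 -2.676
v 1.821 4.151 -1.767
v 2.413 4.366 -2.809
v 1.664 4.136 -1.9
v 2.282 4.275 -2.94
v 1.532 4.045 -2.032
v 2.197 4.121 -3.049
v 1.448 3.891 -2.141
v 2.171 3.928 -3.12
v 1.422 3.698 -2.211
v 2.208 3.726 -3.14
v 1.459 3.496 -2.232
v 2.302 3.544 -3.108
v 1.553 3.314 -2.2
v 2.44 3.412 -3.028
v 1.691 3.182 -2.12
v 2.599 3.349 -2.913
v 1.85 3.119 -2.004
v 2.756 3.364 -2.78
v 2.007 3.134 -1.871
v 2.888 3.455 -2.648
v 2.138 3.225 -1.74
v -0.992 -1.603 3.061
v -0.283 -1.022 3.651
v -0.608 -2.717 3.699
v -0.656 -1.003 3.907
v -1.088 -1.089 4.017
v -1.502 -1.263 3.962
v -1.829 -1.496 3.751
v -2.01 -1.747 3.42
v -2.016 -1.974 3.028
v -1.844 -2.136 2.641
v -1.525 -2.206 2.327
v -1.114 -2.172 2.14
v -0.681 -2.039 2.112
v -0.302 -1.831 2.248
v -0.043 -1.584 2.525
v 0.053 -1.339 2.894
v -0.032 -1.14 3.293
v 3.83 -3.685 -3.095
v 2.881 -2.935 -2.11
v 3.979 -2.762 -3.655
v 3.03 -2.012 -2.67
v 4.51 -3.488 -2.59
v 3.561 -2.738 -1.605
v 4.659 -2.565 -3.15
v 3.71 -1.815 -2.165
v -2.422 2.476 -0.349
v -1.949 3.133 0.255
v -1.826 2.4 0.954
v -2.298 1.744 0.349
v -2.35 3.178 0.373
v -2.226 2.446 1.072
v -2.763 3.102 0.366
v -2.639 2.369 1.065
v -3.117 2.918 0.236
v -2.993 2.185 0.935
v -3.35 2.657 0.004
v -3.227 1.924 0.703
v -3.424 2.365 -0.289
v -3.3 1.633 0.41
v -3.324 2.092 -0.593
v -3.2 1.36 0.106
v -3.068 1.886 -0.854
v -2.944 1.154 -0.155
v -2.7 1.782 -1.028
v -2.577 1.049 -0.329
v -2.284 1.798 -1.085
v -2.161 1.065 -0.386
v -1.892 1.931 -1.014
v -1.769 1.198 -0.315
v -1.592 2.158 -0.829
v -1.468 1.426 -0.13
v -1.435 2.441 -0.561
v -1.311 1.708 0.138
v -1.448 2.729 -0.256
v -1.325 1.997 0.443
v -1.63 2.974 0.033
v -1.507 2.242 0.732
f 2 1 5
f 2 5 3
f 3 5 6
f 3 6 4
f 5 1 7
f 5 7 6
f 6 7 8
f 6 8 4
f 7 1 9
f 7 9 8
f 8 9 10
f 8 10 4
f 9 1 11
f 9 11 10
f 10 11 12
f 10 12 4
f 11 1 13
f 11 13 12
f 12 13 14
f 12 14 4
f 13 1 15
f 13 15 14
f 14 15 16
f 14 16 4
f 15 1 17
f 15 17 16
f 16 17 18
f 16 18 4
f 17 1 19
f 17 19 18
f 18 19 20
f 18 20 4
f 19 1 21
f 19 21 20
f 20 21 22
f 20 22 4
f 21 1 23
f 21 23 22
f 22 23 24
f 22 24 4
f 23 1 2
f 23 2 24
f 24 2 3
f 24 3 4
f 26 25 29
f 26 29 27
f 27 29 30
f 27 30 28
f 29 25 31
f 29 31 30
f 30 31 32
f 30 32 28
f 31 25 33
f 31 33 32
f 32 33 34
f 32 34 28
f 33 25 35
f 33 35 34
f 34 35 36
f 34 36 28
f 35 25 37
f 35 37 36
f 36 37 38
f 36 38 28
f 37 25 39
f 37 39 38
f 38 39 40
f 38 40 28
f 39 25 41
f 39 41 40
f 40 41 42
f 40 42 28
f 41 25 43
f 41 43 42
f 42 43 44
f 42 44 28
f 43 25 45
f 43 45 44
f 44 45 46
f 44 46 28
f 45 25 47
f 45 47 46
f 46 47 48
f 46 48 28
f 47 25 49
f 47 49 48
f 48 49 50
f 48 50 28
f 49 25 51
f 49 51 50
f 50 51 52
f 50 52 28
f 51 25 53
f 51 53 52
f 52 53 54
f 52 54 28
f 53 25 55
f 53 55 54
f 54 55 56
f 54 56 28
f 55 25 57
f 55 57 56
f 56 57 58
f 56 58 28
f 57 25 26
f 57 26 58
f 58 26 27
f 58 27 28
f 60 59 62
f 60 62 61
f 62 59 63
f 62 63 61
f 63 59 64
f 63 64 61
f 64 59 65
f 64 65 61
f 65 59 66
f 65 66 61
f 66 59 67
f 66 67 61
f 67 59 68
f 67 68 61
f 68 59 69
f 68 69 61
f 69 59 70
f 69 70 61
f 70 59 71
f 70 71 61
f 71 59 72
f 71 72 61
f 72 59 73
f 72 73 61
f 73 59 74
f 73 74 61
f 74 59 75
f 74 75 61
f 75 59 60
f 75 60 61
f 77 79 76
f 80 77 76
f 76 79 78
f 78 80 76
f 77 83 79
f 81 77 80
f 81 83 77
f 79 83 78
f 82 80 78
f 78 83 82
f 82 81 80
f 83 81 82
f 85 84 88
f 85 88 86
f 86 88 89
f 86 89 87
f 88 84 90
f 88 90 89
f 89 90 91
f 89 91 87
f 90 84 92
f 90 92 91
f 91 92 93
f 91 93 87
f 92 84 94
f 92 94 93
f 93 94 95
f 93 95 87
f 94 84 96
f 94 96 95
f 95 96 97
f 95 97 87
f 96 84 98
f 96 98 97
f 97 98 99
f 97 99 87
f 98 84 100
f 98 100 99
f 99 100 101
f 99 101 87
f 100 84 102
f 100 102 101
f 101 102 103
f 101 103 87
f 102 84 104
f 102 104 103
f 103 104 105
f 103 105 87
f 104 84 106
f 104 106 105
f 105 106 107
f 105 107 87
f 106 84 108
f 106 108 107
f 107 108 109
f 107 109 87
f 108 84 110
f 108 110 109
f 109 110 111
f 109 111 87
f 110 84 112
f 110 112 111
f 111 112 113
f 111 113 87
f 112 84 114
f 112 114 113
f 113 114 115
f 113 115 87
f 114 84 85
f 114 85 115
f 115 85 86
f 115 86 87

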